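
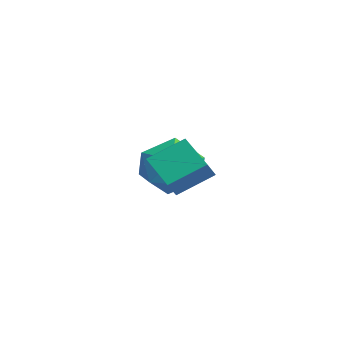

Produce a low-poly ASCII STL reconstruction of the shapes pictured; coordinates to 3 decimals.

solid 
facet normal -0.425 0.503 -0.752
outer loop
vertex 1.907 1.611 -0.921
vertex 2.101 2.812 -0.228
vertex 3.124 1.756 -1.512
endloop
endfacet
facet normal -0.138 -0.858 -0.495
outer loop
vertex 3.519 1.288 -0.812
vertex 1.907 1.611 -0.921
vertex 3.124 1.756 -1.512
endloop
endfacet
facet normal -0.426 0.503 -0.752
outer loop
vertex 3.124 1.756 -1.512
vertex 2.101 2.812 -0.228
vertex 3.317 2.957 -0.819
endloop
endfacet
facet normal 0.895 0.106 -0.434
outer loop
vertex 3.317 2.957 -0.819
vertex 3.519 1.288 -0.812
vertex 3.124 1.756 -1.512
endloop
endfacet
facet normal -0.895 -0.106 0.434
outer loop
vertex 1.907 1.611 -0.921
vertex 2.496 2.344 0.472
vertex 2.101 2.812 -0.228
endloop
endfacet
facet normal -0.138 -0.858 -0.495
outer loop
vertex 2.303 1.143 -0.221
vertex 1.907 1.611 -0.921
vertex 3.519 1.288 -0.812
endloop
endfacet
facet normal -0.894 -0.107 0.434
outer loop
vertex 2.303 1.143 -0.221
vertex 2.496 2.344 0.472
vertex 1.907 1.611 -0.921
endloop
endfacet
facet normal 0.138 0.858 0.495
outer loop
vertex 2.101 2.812 -0.228
vertex 2.496 2.344 0.472
vertex 3.317 2.957 -0.819
endloop
endfacet
facet normal 0.894 0.106 -0.435
outer loop
vertex 3.713 2.489 -0.119
vertex 3.519 1.288 -0.812
vertex 3.317 2.957 -0.819
endloop
endfacet
facet normal 0.138 0.858 0.495
outer loop
vertex 3.317 2.957 -0.819
vertex 2.496 2.344 0.472
vertex 3.713 2.489 -0.119
endloop
endfacet
facet normal 0.426 -0.503 0.752
outer loop
vertex 3.713 2.489 -0.119
vertex 2.303 1.143 -0.221
vertex 3.519 1.288 -0.812
endloop
endfacet
facet normal 0.425 -0.503 0.753
outer loop
vertex 2.496 2.344 0.472
vertex 2.303 1.143 -0.221
vertex 3.713 2.489 -0.119
endloop
endfacet
facet normal 0.132 0.991 0.033
outer loop
vertex -0.102 4.146 -2.784
vertex -0.894 4.219 -1.832
vertex 0.317 4.051 -1.62
endloop
endfacet
facet normal 0.720 0.663 -0.205
outer loop
vertex -0.102 4.146 -2.784
vertex 0.317 4.051 -1.62
vertex 0.759 3.299 -2.502
endloop
endfacet
facet normal 0.544 0.291 -0.787
outer loop
vertex -0.102 4.146 -2.784
vertex 0.759 3.299 -2.502
vertex -0.178 3.003 -3.259
endloop
endfacet
facet normal -0.153 0.388 -0.909
outer loop
vertex -0.102 4.146 -2.784
vertex -0.178 3.003 -3.259
vertex -1.2 3.571 -2.844
endloop
endfacet
facet normal -0.407 0.820 -0.402
outer loop
vertex -0.102 4.146 -2.784
vertex -1.2 3.571 -2.844
vertex -0.894 4.219 -1.832
endloop
endfacet
facet normal 0.934 0.202 0.296
outer loop
vertex 0.759 3.299 -2.502
vertex 0.317 4.051 -1.62
vertex 0.5 2.849 -1.376
endloop
endfacet
facet normal -0.018 0.732 0.681
outer loop
vertex 0.317 4.051 -1.62
vertex -0.894 4.219 -1.832
vertex -0.522 3.417 -0.961
endloop
endfacet
facet normal -0.890 0.456 -0.023
outer loop
vertex -0.894 4.219 -1.832
vertex -1.2 3.571 -2.844
vertex -1.459 3.121 -1.718
endloop
endfacet
facet normal -0.478 -0.244 -0.844
outer loop
vertex -1.2 3.571 -2.844
vertex -0.178 3.003 -3.259
vertex -1.017 2.369 -2.6
endloop
endfacet
facet normal 0.649 -0.401 -0.646
outer loop
vertex -0.178 3.003 -3.259
vertex 0.759 3.299 -2.502
vertex 0.194 2.201 -2.388
endloop
endfacet
facet normal 0.153 -0.388 0.909
outer loop
vertex -0.598 2.274 -1.436
vertex 0.5 2.849 -1.376
vertex -0.522 3.417 -0.961
endloop
endfacet
facet normal -0.544 -0.291 0.787
outer loop
vertex -0.598 2.274 -1.436
vertex -0.522 3.417 -0.961
vertex -1.459 3.121 -1.718
endloop
endfacet
facet normal -0.720 -0.663 0.205
outer loop
vertex -0.598 2.274 -1.436
vertex -1.459 3.121 -1.718
vertex -1.017 2.369 -2.6
endloop
endfacet
facet normal -0.132 -0.991 -0.033
outer loop
vertex -0.598 2.274 -1.436
vertex -1.017 2.369 -2.6
vertex 0.194 2.201 -2.388
endloop
endfacet
facet normal 0.407 -0.820 0.402
outer loop
vertex -0.598 2.274 -1.436
vertex 0.194 2.201 -2.388
vertex 0.5 2.849 -1.376
endloop
endfacet
facet normal 0.478 0.244 0.844
outer loop
vertex -0.522 3.417 -0.961
vertex 0.5 2.849 -1.376
vertex 0.317 4.051 -1.62
endloop
endfacet
facet normal -0.649 0.401 0.646
outer loop
vertex -1.459 3.121 -1.718
vertex -0.522 3.417 -0.961
vertex -0.894 4.219 -1.832
endloop
endfacet
facet normal -0.934 -0.202 -0.296
outer loop
vertex -1.017 2.369 -2.6
vertex -1.459 3.121 -1.718
vertex -1.2 3.571 -2.844
endloop
endfacet
facet normal 0.018 -0.732 -0.681
outer loop
vertex 0.194 2.201 -2.388
vertex -1.017 2.369 -2.6
vertex -0.178 3.003 -3.259
endloop
endfacet
facet normal 0.890 -0.456 0.023
outer loop
vertex 0.5 2.849 -1.376
vertex 0.194 2.201 -2.388
vertex 0.759 3.299 -2.502
endloop
endfacet

endsolid


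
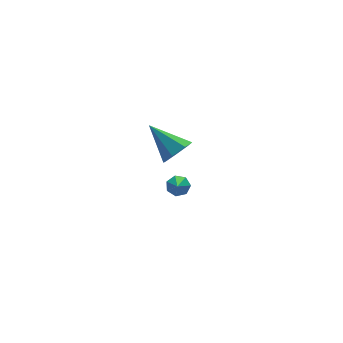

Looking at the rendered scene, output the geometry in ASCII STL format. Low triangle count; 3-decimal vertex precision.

solid 
facet normal 0.389 0.679 -0.622
outer loop
vertex 2.654 0.577 -3.258
vertex 2.181 0.478 -3.662
vertex 2.213 0.893 -3.189
endloop
endfacet
facet normal 0.251 0.142 0.958
outer loop
vertex 2.654 0.577 -3.258
vertex 2.213 0.893 -3.189
vertex 1.679 -0.398 -2.858
endloop
endfacet
facet normal 0.389 0.679 -0.622
outer loop
vertex 2.213 0.893 -3.189
vertex 2.181 0.478 -3.662
vertex 1.748 0.896 -3.476
endloop
endfacet
facet normal -0.480 0.399 0.782
outer loop
vertex 2.213 0.893 -3.189
vertex 1.748 0.896 -3.476
vertex 1.679 -0.398 -2.858
endloop
endfacet
facet normal 0.388 0.679 -0.623
outer loop
vertex 1.748 0.896 -3.476
vertex 2.181 0.478 -3.662
vertex 1.609 0.584 -3.903
endloop
endfacet
facet normal -0.967 0.150 0.205
outer loop
vertex 1.748 0.896 -3.476
vertex 1.609 0.584 -3.903
vertex 1.679 -0.398 -2.858
endloop
endfacet
facet normal 0.388 0.679 -0.623
outer loop
vertex 1.609 0.584 -3.903
vertex 2.181 0.478 -3.662
vertex 1.901 0.192 -4.148
endloop
endfacet
facet normal -0.844 -0.418 -0.336
outer loop
vertex 1.609 0.584 -3.903
vertex 1.901 0.192 -4.148
vertex 1.679 -0.398 -2.858
endloop
endfacet
facet normal 0.389 0.678 -0.623
outer loop
vertex 1.901 0.192 -4.148
vertex 2.181 0.478 -3.662
vertex 2.403 0.015 -4.027
endloop
endfacet
facet normal -0.204 -0.877 -0.436
outer loop
vertex 1.901 0.192 -4.148
vertex 2.403 0.015 -4.027
vertex 1.679 -0.398 -2.858
endloop
endfacet
facet normal 0.389 0.678 -0.623
outer loop
vertex 2.403 0.015 -4.027
vertex 2.181 0.478 -3.662
vertex 2.739 0.186 -3.631
endloop
endfacet
facet normal 0.472 -0.882 -0.019
outer loop
vertex 2.403 0.015 -4.027
vertex 2.739 0.186 -3.631
vertex 1.679 -0.398 -2.858
endloop
endfacet
facet normal 0.390 0.679 -0.623
outer loop
vertex 2.739 0.186 -3.631
vertex 2.181 0.478 -3.662
vertex 2.654 0.577 -3.258
endloop
endfacet
facet normal 0.674 -0.428 0.602
outer loop
vertex 2.739 0.186 -3.631
vertex 2.654 0.577 -3.258
vertex 1.679 -0.398 -2.858
endloop
endfacet
facet normal 0.353 -0.739 -0.573
outer loop
vertex 0.82 -3.192 2.608
vertex 0.047 -3.626 2.691
vertex 0.287 -3.032 2.073
endloop
endfacet
facet normal 0.456 0.869 -0.194
outer loop
vertex 0.82 -3.192 2.608
vertex 0.287 -3.032 2.073
vertex -0.667 -2.134 3.849
endloop
endfacet
facet normal 0.353 -0.739 -0.573
outer loop
vertex 0.287 -3.032 2.073
vertex 0.047 -3.626 2.691
vertex -0.427 -3.319 2.003
endloop
endfacet
facet normal -0.266 0.795 -0.545
outer loop
vertex 0.287 -3.032 2.073
vertex -0.427 -3.319 2.003
vertex -0.667 -2.134 3.849
endloop
endfacet
facet normal 0.354 -0.738 -0.574
outer loop
vertex -0.427 -3.319 2.003
vertex 0.047 -3.626 2.691
vertex -0.783 -3.838 2.451
endloop
endfacet
facet normal -0.887 0.327 -0.326
outer loop
vertex -0.427 -3.319 2.003
vertex -0.783 -3.838 2.451
vertex -0.667 -2.134 3.849
endloop
endfacet
facet normal 0.354 -0.739 -0.573
outer loop
vertex -0.783 -3.838 2.451
vertex 0.047 -3.626 2.691
vertex -0.514 -4.197 3.08
endloop
endfacet
facet normal -0.937 -0.181 0.298
outer loop
vertex -0.783 -3.838 2.451
vertex -0.514 -4.197 3.08
vertex -0.667 -2.134 3.849
endloop
endfacet
facet normal 0.354 -0.739 -0.574
outer loop
vertex -0.514 -4.197 3.08
vertex 0.047 -3.626 2.691
vertex 0.178 -4.126 3.415
endloop
endfacet
facet normal -0.379 -0.348 0.857
outer loop
vertex -0.514 -4.197 3.08
vertex 0.178 -4.126 3.415
vertex -0.667 -2.134 3.849
endloop
endfacet
facet normal 0.354 -0.738 -0.574
outer loop
vertex 0.178 -4.126 3.415
vertex 0.047 -3.626 2.691
vertex 0.771 -3.679 3.206
endloop
endfacet
facet normal 0.364 -0.048 0.930
outer loop
vertex 0.178 -4.126 3.415
vertex 0.771 -3.679 3.206
vertex -0.667 -2.134 3.849
endloop
endfacet
facet normal 0.354 -0.739 -0.573
outer loop
vertex 0.771 -3.679 3.206
vertex 0.047 -3.626 2.691
vertex 0.82 -3.192 2.608
endloop
endfacet
facet normal 0.737 0.493 0.462
outer loop
vertex 0.771 -3.679 3.206
vertex 0.82 -3.192 2.608
vertex -0.667 -2.134 3.849
endloop
endfacet

endsolid


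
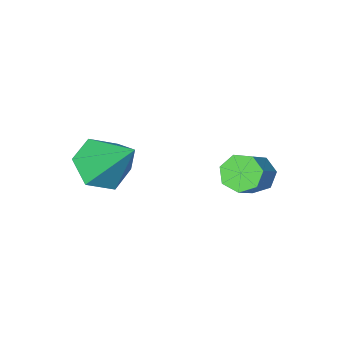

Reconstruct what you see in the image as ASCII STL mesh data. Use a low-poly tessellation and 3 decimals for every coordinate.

solid 
facet normal 0.150 -0.689 -0.709
outer loop
vertex 1.282 -0.249 0.599
vertex 0.455 -0.689 0.852
vertex 0.447 0.006 0.175
endloop
endfacet
facet normal 0.388 0.893 -0.227
outer loop
vertex 1.282 -0.249 0.599
vertex 0.447 0.006 0.175
vertex 0.165 0.649 2.228
endloop
endfacet
facet normal 0.150 -0.689 -0.709
outer loop
vertex 0.447 0.006 0.175
vertex 0.455 -0.689 0.852
vertex -0.379 -0.434 0.428
endloop
endfacet
facet normal -0.520 0.792 -0.320
outer loop
vertex 0.447 0.006 0.175
vertex -0.379 -0.434 0.428
vertex 0.165 0.649 2.228
endloop
endfacet
facet normal 0.149 -0.690 -0.709
outer loop
vertex -0.379 -0.434 0.428
vertex 0.455 -0.689 0.852
vertex -0.372 -1.128 1.105
endloop
endfacet
facet normal -0.967 0.173 0.188
outer loop
vertex -0.379 -0.434 0.428
vertex -0.372 -1.128 1.105
vertex 0.165 0.649 2.228
endloop
endfacet
facet normal 0.149 -0.690 -0.709
outer loop
vertex -0.372 -1.128 1.105
vertex 0.455 -0.689 0.852
vertex 0.463 -1.383 1.529
endloop
endfacet
facet normal -0.507 -0.346 0.790
outer loop
vertex -0.372 -1.128 1.105
vertex 0.463 -1.383 1.529
vertex 0.165 0.649 2.228
endloop
endfacet
facet normal 0.150 -0.689 -0.709
outer loop
vertex 0.463 -1.383 1.529
vertex 0.455 -0.689 0.852
vertex 1.29 -0.943 1.276
endloop
endfacet
facet normal 0.400 -0.245 0.883
outer loop
vertex 0.463 -1.383 1.529
vertex 1.29 -0.943 1.276
vertex 0.165 0.649 2.228
endloop
endfacet
facet normal 0.150 -0.689 -0.709
outer loop
vertex 1.29 -0.943 1.276
vertex 0.455 -0.689 0.852
vertex 1.282 -0.249 0.599
endloop
endfacet
facet normal 0.848 0.375 0.375
outer loop
vertex 1.29 -0.943 1.276
vertex 1.282 -0.249 0.599
vertex 0.165 0.649 2.228
endloop
endfacet
facet normal -0.687 -0.399 -0.608
outer loop
vertex -2.536 2.584 0.4
vertex -2.822 2.289 0.917
vertex -2.945 2.886 0.664
endloop
endfacet
facet normal 0.137 0.751 -0.646
outer loop
vertex -2.536 2.584 0.4
vertex -2.945 2.886 0.664
vertex -1.671 3.086 1.167
endloop
endfacet
facet normal 0.137 0.751 -0.646
outer loop
vertex -1.671 3.086 1.167
vertex -2.945 2.886 0.664
vertex -2.08 3.388 1.431
endloop
endfacet
facet normal 0.686 0.397 0.609
outer loop
vertex -1.671 3.086 1.167
vertex -2.08 3.388 1.431
vertex -1.958 2.791 1.683
endloop
endfacet
facet normal -0.685 -0.399 -0.610
outer loop
vertex -2.945 2.886 0.664
vertex -2.822 2.289 0.917
vertex -3.262 2.738 1.117
endloop
endfacet
facet normal -0.473 0.880 -0.043
outer loop
vertex -2.945 2.886 0.664
vertex -3.262 2.738 1.117
vertex -2.08 3.388 1.431
endloop
endfacet
facet normal -0.472 0.880 -0.045
outer loop
vertex -2.08 3.388 1.431
vertex -3.262 2.738 1.117
vertex -2.397 3.241 1.884
endloop
endfacet
facet normal 0.686 0.397 0.609
outer loop
vertex -2.08 3.388 1.431
vertex -2.397 3.241 1.884
vertex -1.958 2.791 1.683
endloop
endfacet
facet normal -0.685 -0.400 -0.609
outer loop
vertex -3.262 2.738 1.117
vertex -2.822 2.289 0.917
vertex -3.248 2.252 1.42
endloop
endfacet
facet normal -0.727 0.348 0.592
outer loop
vertex -3.262 2.738 1.117
vertex -3.248 2.252 1.42
vertex -2.397 3.241 1.884
endloop
endfacet
facet normal -0.727 0.348 0.592
outer loop
vertex -2.397 3.241 1.884
vertex -3.248 2.252 1.42
vertex -2.383 2.755 2.187
endloop
endfacet
facet normal 0.687 0.399 0.608
outer loop
vertex -2.397 3.241 1.884
vertex -2.383 2.755 2.187
vertex -1.958 2.791 1.683
endloop
endfacet
facet normal -0.685 -0.399 -0.610
outer loop
vertex -3.248 2.252 1.42
vertex -2.822 2.289 0.917
vertex -2.913 1.794 1.343
endloop
endfacet
facet normal -0.433 -0.448 0.782
outer loop
vertex -3.248 2.252 1.42
vertex -2.913 1.794 1.343
vertex -2.383 2.755 2.187
endloop
endfacet
facet normal -0.434 -0.447 0.782
outer loop
vertex -2.383 2.755 2.187
vertex -2.913 1.794 1.343
vertex -2.049 2.296 2.11
endloop
endfacet
facet normal 0.687 0.398 0.608
outer loop
vertex -2.383 2.755 2.187
vertex -2.049 2.296 2.11
vertex -1.958 2.791 1.683
endloop
endfacet
facet normal -0.686 -0.398 -0.609
outer loop
vertex -2.913 1.794 1.343
vertex -2.822 2.289 0.917
vertex -2.51 1.708 0.945
endloop
endfacet
facet normal 0.185 -0.905 0.383
outer loop
vertex -2.913 1.794 1.343
vertex -2.51 1.708 0.945
vertex -2.049 2.296 2.11
endloop
endfacet
facet normal 0.185 -0.905 0.383
outer loop
vertex -2.049 2.296 2.11
vertex -2.51 1.708 0.945
vertex -1.646 2.21 1.712
endloop
endfacet
facet normal 0.686 0.399 0.609
outer loop
vertex -2.049 2.296 2.11
vertex -1.646 2.21 1.712
vertex -1.958 2.791 1.683
endloop
endfacet
facet normal -0.686 -0.398 -0.609
outer loop
vertex -2.51 1.708 0.945
vertex -2.822 2.289 0.917
vertex -2.342 2.06 0.526
endloop
endfacet
facet normal 0.666 -0.681 -0.305
outer loop
vertex -2.51 1.708 0.945
vertex -2.342 2.06 0.526
vertex -1.646 2.21 1.712
endloop
endfacet
facet normal 0.666 -0.681 -0.305
outer loop
vertex -1.646 2.21 1.712
vertex -2.342 2.06 0.526
vertex -1.478 2.562 1.293
endloop
endfacet
facet normal 0.685 0.398 0.610
outer loop
vertex -1.646 2.21 1.712
vertex -1.478 2.562 1.293
vertex -1.958 2.791 1.683
endloop
endfacet
facet normal -0.686 -0.400 -0.608
outer loop
vertex -2.342 2.06 0.526
vertex -2.822 2.289 0.917
vertex -2.536 2.584 0.4
endloop
endfacet
facet normal 0.645 0.055 -0.762
outer loop
vertex -2.342 2.06 0.526
vertex -2.536 2.584 0.4
vertex -1.478 2.562 1.293
endloop
endfacet
facet normal 0.645 0.054 -0.763
outer loop
vertex -1.478 2.562 1.293
vertex -2.536 2.584 0.4
vertex -1.671 3.086 1.167
endloop
endfacet
facet normal 0.685 0.399 0.609
outer loop
vertex -1.478 2.562 1.293
vertex -1.671 3.086 1.167
vertex -1.958 2.791 1.683
endloop
endfacet

endsolid


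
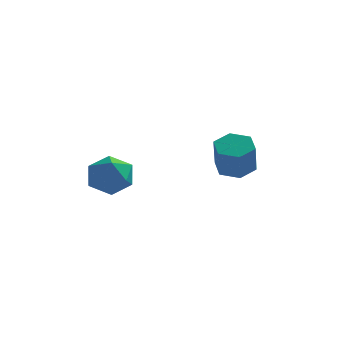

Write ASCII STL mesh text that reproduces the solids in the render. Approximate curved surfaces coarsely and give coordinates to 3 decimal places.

solid 
facet normal 0.357 0.740 0.570
outer loop
vertex 0.504 -2.26 -1.347
vertex 0.175 -2.669 -0.61
vertex 1.013 -2.855 -0.894
endloop
endfacet
facet normal 0.763 0.646 -0.009
outer loop
vertex 0.504 -2.26 -1.347
vertex 1.013 -2.855 -0.894
vertex 1.007 -2.861 -1.799
endloop
endfacet
facet normal 0.349 0.732 -0.585
outer loop
vertex 0.504 -2.26 -1.347
vertex 1.007 -2.861 -1.799
vertex 0.165 -2.678 -2.073
endloop
endfacet
facet normal -0.312 0.879 -0.361
outer loop
vertex 0.504 -2.26 -1.347
vertex 0.165 -2.678 -2.073
vertex -0.349 -2.559 -1.339
endloop
endfacet
facet normal -0.306 0.884 0.354
outer loop
vertex 0.504 -2.26 -1.347
vertex -0.349 -2.559 -1.339
vertex 0.175 -2.669 -0.61
endloop
endfacet
facet normal 1.000 -0.027 -0.006
outer loop
vertex 1.007 -2.861 -1.799
vertex 1.013 -2.855 -0.894
vertex 0.989 -3.641 -1.341
endloop
endfacet
facet normal 0.343 0.124 0.931
outer loop
vertex 1.013 -2.855 -0.894
vertex 0.175 -2.669 -0.61
vertex 0.475 -3.522 -0.607
endloop
endfacet
facet normal -0.732 0.357 0.580
outer loop
vertex 0.175 -2.669 -0.61
vertex -0.349 -2.559 -1.339
vertex -0.367 -3.339 -0.881
endloop
endfacet
facet normal -0.740 0.349 -0.575
outer loop
vertex -0.349 -2.559 -1.339
vertex 0.165 -2.678 -2.073
vertex -0.373 -3.345 -1.786
endloop
endfacet
facet normal 0.330 0.113 -0.937
outer loop
vertex 0.165 -2.678 -2.073
vertex 1.007 -2.861 -1.799
vertex 0.465 -3.531 -2.07
endloop
endfacet
facet normal 0.312 -0.879 0.361
outer loop
vertex 0.136 -3.94 -1.333
vertex 0.989 -3.641 -1.341
vertex 0.475 -3.522 -0.607
endloop
endfacet
facet normal -0.349 -0.732 0.585
outer loop
vertex 0.136 -3.94 -1.333
vertex 0.475 -3.522 -0.607
vertex -0.367 -3.339 -0.881
endloop
endfacet
facet normal -0.763 -0.646 0.009
outer loop
vertex 0.136 -3.94 -1.333
vertex -0.367 -3.339 -0.881
vertex -0.373 -3.345 -1.786
endloop
endfacet
facet normal -0.357 -0.740 -0.570
outer loop
vertex 0.136 -3.94 -1.333
vertex -0.373 -3.345 -1.786
vertex 0.465 -3.531 -2.07
endloop
endfacet
facet normal 0.306 -0.884 -0.354
outer loop
vertex 0.136 -3.94 -1.333
vertex 0.465 -3.531 -2.07
vertex 0.989 -3.641 -1.341
endloop
endfacet
facet normal 0.740 -0.349 0.575
outer loop
vertex 0.475 -3.522 -0.607
vertex 0.989 -3.641 -1.341
vertex 1.013 -2.855 -0.894
endloop
endfacet
facet normal -0.330 -0.113 0.937
outer loop
vertex -0.367 -3.339 -0.881
vertex 0.475 -3.522 -0.607
vertex 0.175 -2.669 -0.61
endloop
endfacet
facet normal -1.000 0.027 0.006
outer loop
vertex -0.373 -3.345 -1.786
vertex -0.367 -3.339 -0.881
vertex -0.349 -2.559 -1.339
endloop
endfacet
facet normal -0.343 -0.124 -0.931
outer loop
vertex 0.465 -3.531 -2.07
vertex -0.373 -3.345 -1.786
vertex 0.165 -2.678 -2.073
endloop
endfacet
facet normal 0.732 -0.357 -0.580
outer loop
vertex 0.989 -3.641 -1.341
vertex 0.465 -3.531 -2.07
vertex 1.007 -2.861 -1.799
endloop
endfacet
facet normal -0.049 0.458 -0.888
outer loop
vertex 4.558 1.094 -2.226
vertex 3.797 1.176 -2.142
vertex 4.274 1.723 -1.886
endloop
endfacet
facet normal 0.928 0.349 0.130
outer loop
vertex 4.558 1.094 -2.226
vertex 4.274 1.723 -1.886
vertex 4.624 0.461 -1.001
endloop
endfacet
facet normal 0.928 0.348 0.130
outer loop
vertex 4.624 0.461 -1.001
vertex 4.274 1.723 -1.886
vertex 4.34 1.091 -0.661
endloop
endfacet
facet normal 0.047 -0.458 0.888
outer loop
vertex 4.624 0.461 -1.001
vertex 4.34 1.091 -0.661
vertex 3.863 0.544 -0.918
endloop
endfacet
facet normal -0.048 0.458 -0.888
outer loop
vertex 4.274 1.723 -1.886
vertex 3.797 1.176 -2.142
vertex 3.513 1.806 -1.802
endloop
endfacet
facet normal 0.146 0.882 0.447
outer loop
vertex 4.274 1.723 -1.886
vertex 3.513 1.806 -1.802
vertex 4.34 1.091 -0.661
endloop
endfacet
facet normal 0.146 0.882 0.447
outer loop
vertex 4.34 1.091 -0.661
vertex 3.513 1.806 -1.802
vertex 3.579 1.174 -0.577
endloop
endfacet
facet normal 0.048 -0.459 0.887
outer loop
vertex 4.34 1.091 -0.661
vertex 3.579 1.174 -0.577
vertex 3.863 0.544 -0.918
endloop
endfacet
facet normal -0.047 0.458 -0.888
outer loop
vertex 3.513 1.806 -1.802
vertex 3.797 1.176 -2.142
vertex 3.036 1.259 -2.059
endloop
endfacet
facet normal -0.784 0.534 0.318
outer loop
vertex 3.513 1.806 -1.802
vertex 3.036 1.259 -2.059
vertex 3.579 1.174 -0.577
endloop
endfacet
facet normal -0.784 0.533 0.318
outer loop
vertex 3.579 1.174 -0.577
vertex 3.036 1.259 -2.059
vertex 3.102 0.626 -0.834
endloop
endfacet
facet normal 0.049 -0.458 0.887
outer loop
vertex 3.579 1.174 -0.577
vertex 3.102 0.626 -0.834
vertex 3.863 0.544 -0.918
endloop
endfacet
facet normal -0.047 0.458 -0.888
outer loop
vertex 3.036 1.259 -2.059
vertex 3.797 1.176 -2.142
vertex 3.32 0.629 -2.399
endloop
endfacet
facet normal -0.928 -0.348 -0.130
outer loop
vertex 3.036 1.259 -2.059
vertex 3.32 0.629 -2.399
vertex 3.102 0.626 -0.834
endloop
endfacet
facet normal -0.928 -0.349 -0.130
outer loop
vertex 3.102 0.626 -0.834
vertex 3.32 0.629 -2.399
vertex 3.386 -0.003 -1.174
endloop
endfacet
facet normal 0.049 -0.458 0.888
outer loop
vertex 3.102 0.626 -0.834
vertex 3.386 -0.003 -1.174
vertex 3.863 0.544 -0.918
endloop
endfacet
facet normal -0.048 0.459 -0.887
outer loop
vertex 3.32 0.629 -2.399
vertex 3.797 1.176 -2.142
vertex 4.081 0.546 -2.483
endloop
endfacet
facet normal -0.146 -0.882 -0.447
outer loop
vertex 3.32 0.629 -2.399
vertex 4.081 0.546 -2.483
vertex 3.386 -0.003 -1.174
endloop
endfacet
facet normal -0.146 -0.882 -0.447
outer loop
vertex 3.386 -0.003 -1.174
vertex 4.081 0.546 -2.483
vertex 4.147 -0.086 -1.258
endloop
endfacet
facet normal 0.048 -0.458 0.888
outer loop
vertex 3.386 -0.003 -1.174
vertex 4.147 -0.086 -1.258
vertex 3.863 0.544 -0.918
endloop
endfacet
facet normal -0.049 0.458 -0.887
outer loop
vertex 4.081 0.546 -2.483
vertex 3.797 1.176 -2.142
vertex 4.558 1.094 -2.226
endloop
endfacet
facet normal 0.784 -0.533 -0.317
outer loop
vertex 4.081 0.546 -2.483
vertex 4.558 1.094 -2.226
vertex 4.147 -0.086 -1.258
endloop
endfacet
facet normal 0.784 -0.534 -0.318
outer loop
vertex 4.147 -0.086 -1.258
vertex 4.558 1.094 -2.226
vertex 4.624 0.461 -1.001
endloop
endfacet
facet normal 0.047 -0.458 0.888
outer loop
vertex 4.147 -0.086 -1.258
vertex 4.624 0.461 -1.001
vertex 3.863 0.544 -0.918
endloop
endfacet

endsolid


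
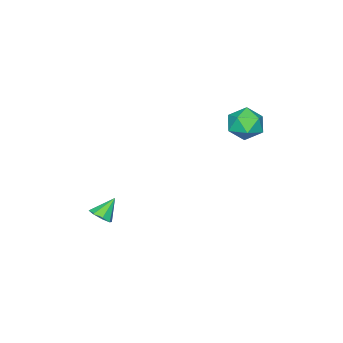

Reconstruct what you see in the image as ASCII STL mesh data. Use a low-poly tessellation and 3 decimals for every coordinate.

solid 
facet normal -0.474 0.855 0.210
outer loop
vertex -3.994 3.882 3.324
vertex -4.791 3.286 3.953
vertex -3.818 3.697 4.474
endloop
endfacet
facet normal 0.227 0.966 0.121
outer loop
vertex -3.994 3.882 3.324
vertex -3.818 3.697 4.474
vertex -2.924 3.582 3.716
endloop
endfacet
facet normal 0.404 0.743 -0.533
outer loop
vertex -3.994 3.882 3.324
vertex -2.924 3.582 3.716
vertex -3.345 3.101 2.727
endloop
endfacet
facet normal -0.186 0.495 -0.849
outer loop
vertex -3.994 3.882 3.324
vertex -3.345 3.101 2.727
vertex -4.499 2.918 2.873
endloop
endfacet
facet normal -0.729 0.564 -0.389
outer loop
vertex -3.994 3.882 3.324
vertex -4.499 2.918 2.873
vertex -4.791 3.286 3.953
endloop
endfacet
facet normal 0.576 0.562 0.594
outer loop
vertex -2.924 3.582 3.716
vertex -3.818 3.697 4.474
vertex -3.061 2.802 4.587
endloop
endfacet
facet normal -0.556 0.382 0.738
outer loop
vertex -3.818 3.697 4.474
vertex -4.791 3.286 3.953
vertex -4.215 2.619 4.733
endloop
endfacet
facet normal -0.969 -0.089 -0.232
outer loop
vertex -4.791 3.286 3.953
vertex -4.499 2.918 2.873
vertex -4.636 2.138 3.744
endloop
endfacet
facet normal -0.092 -0.201 -0.975
outer loop
vertex -4.499 2.918 2.873
vertex -3.345 3.101 2.727
vertex -3.742 2.023 2.986
endloop
endfacet
facet normal 0.862 0.201 -0.465
outer loop
vertex -3.345 3.101 2.727
vertex -2.924 3.582 3.716
vertex -2.769 2.434 3.507
endloop
endfacet
facet normal 0.186 -0.495 0.849
outer loop
vertex -3.566 1.838 4.136
vertex -3.061 2.802 4.587
vertex -4.215 2.619 4.733
endloop
endfacet
facet normal -0.404 -0.743 0.533
outer loop
vertex -3.566 1.838 4.136
vertex -4.215 2.619 4.733
vertex -4.636 2.138 3.744
endloop
endfacet
facet normal -0.227 -0.966 -0.121
outer loop
vertex -3.566 1.838 4.136
vertex -4.636 2.138 3.744
vertex -3.742 2.023 2.986
endloop
endfacet
facet normal 0.474 -0.855 -0.210
outer loop
vertex -3.566 1.838 4.136
vertex -3.742 2.023 2.986
vertex -2.769 2.434 3.507
endloop
endfacet
facet normal 0.729 -0.564 0.389
outer loop
vertex -3.566 1.838 4.136
vertex -2.769 2.434 3.507
vertex -3.061 2.802 4.587
endloop
endfacet
facet normal 0.092 0.201 0.975
outer loop
vertex -4.215 2.619 4.733
vertex -3.061 2.802 4.587
vertex -3.818 3.697 4.474
endloop
endfacet
facet normal -0.862 -0.201 0.465
outer loop
vertex -4.636 2.138 3.744
vertex -4.215 2.619 4.733
vertex -4.791 3.286 3.953
endloop
endfacet
facet normal -0.576 -0.562 -0.594
outer loop
vertex -3.742 2.023 2.986
vertex -4.636 2.138 3.744
vertex -4.499 2.918 2.873
endloop
endfacet
facet normal 0.556 -0.382 -0.738
outer loop
vertex -2.769 2.434 3.507
vertex -3.742 2.023 2.986
vertex -3.345 3.101 2.727
endloop
endfacet
facet normal 0.969 0.089 0.232
outer loop
vertex -3.061 2.802 4.587
vertex -2.769 2.434 3.507
vertex -2.924 3.582 3.716
endloop
endfacet
facet normal 0.649 -0.193 -0.736
outer loop
vertex 1.621 -3.614 -3.516
vertex 1.04 -3.585 -4.036
vertex 1.537 -3.065 -3.734
endloop
endfacet
facet normal 0.395 0.391 0.831
outer loop
vertex 1.621 -3.614 -3.516
vertex 1.537 -3.065 -3.734
vertex 0.06 -3.295 -2.924
endloop
endfacet
facet normal 0.648 -0.191 -0.737
outer loop
vertex 1.537 -3.065 -3.734
vertex 1.04 -3.585 -4.036
vertex 1.161 -2.82 -4.128
endloop
endfacet
facet normal 0.108 0.887 0.449
outer loop
vertex 1.537 -3.065 -3.734
vertex 1.161 -2.82 -4.128
vertex 0.06 -3.295 -2.924
endloop
endfacet
facet normal 0.650 -0.191 -0.736
outer loop
vertex 1.161 -2.82 -4.128
vertex 1.04 -3.585 -4.036
vertex 0.715 -3.023 -4.469
endloop
endfacet
facet normal -0.407 0.913 -0.012
outer loop
vertex 1.161 -2.82 -4.128
vertex 0.715 -3.023 -4.469
vertex 0.06 -3.295 -2.924
endloop
endfacet
facet normal 0.649 -0.192 -0.736
outer loop
vertex 0.715 -3.023 -4.469
vertex 1.04 -3.585 -4.036
vertex 0.459 -3.555 -4.556
endloop
endfacet
facet normal -0.847 0.453 -0.279
outer loop
vertex 0.715 -3.023 -4.469
vertex 0.459 -3.555 -4.556
vertex 0.06 -3.295 -2.924
endloop
endfacet
facet normal 0.649 -0.193 -0.736
outer loop
vertex 0.459 -3.555 -4.556
vertex 1.04 -3.585 -4.036
vertex 0.543 -4.105 -4.338
endloop
endfacet
facet normal -0.954 -0.224 -0.198
outer loop
vertex 0.459 -3.555 -4.556
vertex 0.543 -4.105 -4.338
vertex 0.06 -3.295 -2.924
endloop
endfacet
facet normal 0.648 -0.192 -0.737
outer loop
vertex 0.543 -4.105 -4.338
vertex 1.04 -3.585 -4.036
vertex 0.918 -4.35 -3.944
endloop
endfacet
facet normal -0.667 -0.722 0.186
outer loop
vertex 0.543 -4.105 -4.338
vertex 0.918 -4.35 -3.944
vertex 0.06 -3.295 -2.924
endloop
endfacet
facet normal 0.649 -0.192 -0.736
outer loop
vertex 0.918 -4.35 -3.944
vertex 1.04 -3.585 -4.036
vertex 1.365 -4.147 -3.603
endloop
endfacet
facet normal -0.153 -0.748 0.646
outer loop
vertex 0.918 -4.35 -3.944
vertex 1.365 -4.147 -3.603
vertex 0.06 -3.295 -2.924
endloop
endfacet
facet normal 0.649 -0.192 -0.736
outer loop
vertex 1.365 -4.147 -3.603
vertex 1.04 -3.585 -4.036
vertex 1.621 -3.614 -3.516
endloop
endfacet
facet normal 0.288 -0.287 0.914
outer loop
vertex 1.365 -4.147 -3.603
vertex 1.621 -3.614 -3.516
vertex 0.06 -3.295 -2.924
endloop
endfacet

endsolid


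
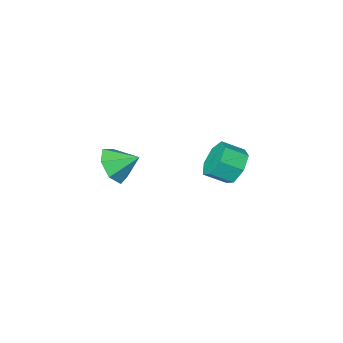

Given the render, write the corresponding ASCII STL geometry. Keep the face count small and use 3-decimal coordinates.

solid 
facet normal 0.627 -0.583 -0.517
outer loop
vertex 2.412 2.725 -0.6
vertex 1.772 1.986 -0.543
vertex 1.846 2.678 -1.233
endloop
endfacet
facet normal -0.031 0.998 -0.047
outer loop
vertex 2.412 2.725 -0.6
vertex 1.846 2.678 -1.233
vertex 0.988 2.714 0.103
endloop
endfacet
facet normal 0.626 -0.583 -0.517
outer loop
vertex 1.846 2.678 -1.233
vertex 1.772 1.986 -0.543
vertex 1.224 2.11 -1.346
endloop
endfacet
facet normal -0.580 0.714 -0.392
outer loop
vertex 1.846 2.678 -1.233
vertex 1.224 2.11 -1.346
vertex 0.988 2.714 0.103
endloop
endfacet
facet normal 0.627 -0.583 -0.518
outer loop
vertex 1.224 2.11 -1.346
vertex 1.772 1.986 -0.543
vertex 1.014 1.448 -0.855
endloop
endfacet
facet normal -0.965 0.145 -0.218
outer loop
vertex 1.224 2.11 -1.346
vertex 1.014 1.448 -0.855
vertex 0.988 2.714 0.103
endloop
endfacet
facet normal 0.627 -0.583 -0.518
outer loop
vertex 1.014 1.448 -0.855
vertex 1.772 1.986 -0.543
vertex 1.375 1.191 -0.129
endloop
endfacet
facet normal -0.895 -0.280 0.346
outer loop
vertex 1.014 1.448 -0.855
vertex 1.375 1.191 -0.129
vertex 0.988 2.714 0.103
endloop
endfacet
facet normal 0.627 -0.582 -0.517
outer loop
vertex 1.375 1.191 -0.129
vertex 1.772 1.986 -0.543
vertex 2.034 1.533 0.285
endloop
endfacet
facet normal -0.424 -0.241 0.873
outer loop
vertex 1.375 1.191 -0.129
vertex 2.034 1.533 0.285
vertex 0.988 2.714 0.103
endloop
endfacet
facet normal 0.627 -0.583 -0.517
outer loop
vertex 2.034 1.533 0.285
vertex 1.772 1.986 -0.543
vertex 2.496 2.216 0.075
endloop
endfacet
facet normal 0.095 0.233 0.968
outer loop
vertex 2.034 1.533 0.285
vertex 2.496 2.216 0.075
vertex 0.988 2.714 0.103
endloop
endfacet
facet normal 0.627 -0.583 -0.517
outer loop
vertex 2.496 2.216 0.075
vertex 1.772 1.986 -0.543
vertex 2.412 2.725 -0.6
endloop
endfacet
facet normal 0.270 0.785 0.558
outer loop
vertex 2.496 2.216 0.075
vertex 2.412 2.725 -0.6
vertex 0.988 2.714 0.103
endloop
endfacet
facet normal -0.768 0.416 -0.487
outer loop
vertex -3.256 3.241 -2.631
vertex -3.857 2.557 -2.268
vertex -3.625 3.43 -1.888
endloop
endfacet
facet normal 0.472 0.882 0.010
outer loop
vertex -3.256 3.241 -2.631
vertex -3.625 3.43 -1.888
vertex -2.381 2.766 -2.075
endloop
endfacet
facet normal 0.472 0.882 0.009
outer loop
vertex -2.381 2.766 -2.075
vertex -3.625 3.43 -1.888
vertex -2.75 2.956 -1.332
endloop
endfacet
facet normal 0.767 -0.417 0.488
outer loop
vertex -2.381 2.766 -2.075
vertex -2.75 2.956 -1.332
vertex -2.983 2.083 -1.712
endloop
endfacet
facet normal -0.767 0.416 -0.488
outer loop
vertex -3.625 3.43 -1.888
vertex -3.857 2.557 -2.268
vertex -4.169 2.963 -1.432
endloop
endfacet
facet normal -0.045 0.724 0.688
outer loop
vertex -3.625 3.43 -1.888
vertex -4.169 2.963 -1.432
vertex -2.75 2.956 -1.332
endloop
endfacet
facet normal -0.045 0.723 0.689
outer loop
vertex -2.75 2.956 -1.332
vertex -4.169 2.963 -1.432
vertex -3.294 2.488 -0.876
endloop
endfacet
facet normal 0.767 -0.417 0.487
outer loop
vertex -2.75 2.956 -1.332
vertex -3.294 2.488 -0.876
vertex -2.983 2.083 -1.712
endloop
endfacet
facet normal -0.767 0.416 -0.488
outer loop
vertex -4.169 2.963 -1.432
vertex -3.857 2.557 -2.268
vertex -4.478 2.19 -1.605
endloop
endfacet
facet normal -0.528 0.021 0.849
outer loop
vertex -4.169 2.963 -1.432
vertex -4.478 2.19 -1.605
vertex -3.294 2.488 -0.876
endloop
endfacet
facet normal -0.528 0.022 0.849
outer loop
vertex -3.294 2.488 -0.876
vertex -4.478 2.19 -1.605
vertex -3.604 1.715 -1.049
endloop
endfacet
facet normal 0.767 -0.417 0.487
outer loop
vertex -3.294 2.488 -0.876
vertex -3.604 1.715 -1.049
vertex -2.983 2.083 -1.712
endloop
endfacet
facet normal -0.767 0.417 -0.488
outer loop
vertex -4.478 2.19 -1.605
vertex -3.857 2.557 -2.268
vertex -4.32 1.694 -2.278
endloop
endfacet
facet normal -0.614 -0.697 0.370
outer loop
vertex -4.478 2.19 -1.605
vertex -4.32 1.694 -2.278
vertex -3.604 1.715 -1.049
endloop
endfacet
facet normal -0.614 -0.697 0.370
outer loop
vertex -3.604 1.715 -1.049
vertex -4.32 1.694 -2.278
vertex -3.446 1.219 -1.721
endloop
endfacet
facet normal 0.767 -0.416 0.488
outer loop
vertex -3.604 1.715 -1.049
vertex -3.446 1.219 -1.721
vertex -2.983 2.083 -1.712
endloop
endfacet
facet normal -0.767 0.417 -0.488
outer loop
vertex -4.32 1.694 -2.278
vertex -3.857 2.557 -2.268
vertex -3.813 1.848 -2.943
endloop
endfacet
facet normal -0.237 -0.891 -0.387
outer loop
vertex -4.32 1.694 -2.278
vertex -3.813 1.848 -2.943
vertex -3.446 1.219 -1.721
endloop
endfacet
facet normal -0.238 -0.891 -0.387
outer loop
vertex -3.446 1.219 -1.721
vertex -3.813 1.848 -2.943
vertex -2.939 1.373 -2.387
endloop
endfacet
facet normal 0.767 -0.416 0.488
outer loop
vertex -3.446 1.219 -1.721
vertex -2.939 1.373 -2.387
vertex -2.983 2.083 -1.712
endloop
endfacet
facet normal -0.768 0.416 -0.487
outer loop
vertex -3.813 1.848 -2.943
vertex -3.857 2.557 -2.268
vertex -3.34 2.537 -3.1
endloop
endfacet
facet normal 0.318 -0.413 -0.853
outer loop
vertex -3.813 1.848 -2.943
vertex -3.34 2.537 -3.1
vertex -2.939 1.373 -2.387
endloop
endfacet
facet normal 0.318 -0.413 -0.853
outer loop
vertex -2.939 1.373 -2.387
vertex -3.34 2.537 -3.1
vertex -2.465 2.062 -2.544
endloop
endfacet
facet normal 0.767 -0.416 0.488
outer loop
vertex -2.939 1.373 -2.387
vertex -2.465 2.062 -2.544
vertex -2.983 2.083 -1.712
endloop
endfacet
facet normal -0.768 0.416 -0.487
outer loop
vertex -3.34 2.537 -3.1
vertex -3.857 2.557 -2.268
vertex -3.256 3.241 -2.631
endloop
endfacet
facet normal 0.634 0.375 -0.677
outer loop
vertex -3.34 2.537 -3.1
vertex -3.256 3.241 -2.631
vertex -2.465 2.062 -2.544
endloop
endfacet
facet normal 0.634 0.375 -0.677
outer loop
vertex -2.465 2.062 -2.544
vertex -3.256 3.241 -2.631
vertex -2.381 2.766 -2.075
endloop
endfacet
facet normal 0.767 -0.417 0.488
outer loop
vertex -2.465 2.062 -2.544
vertex -2.381 2.766 -2.075
vertex -2.983 2.083 -1.712
endloop
endfacet

endsolid


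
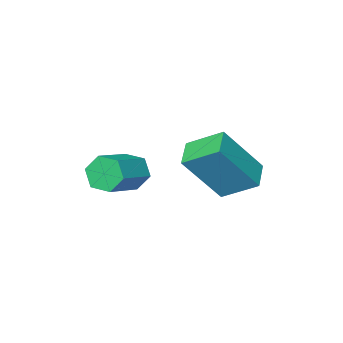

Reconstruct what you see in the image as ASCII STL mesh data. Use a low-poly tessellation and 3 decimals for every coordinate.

solid 
facet normal -0.579 0.188 -0.793
outer loop
vertex -2.861 2.066 1.65
vertex -2.166 2.743 1.303
vertex -2.233 1.066 0.955
endloop
endfacet
facet normal -0.674 -0.657 0.337
outer loop
vertex -1.034 0.677 2.597
vertex -2.861 2.066 1.65
vertex -2.233 1.066 0.955
endloop
endfacet
facet normal -0.579 0.188 -0.793
outer loop
vertex -2.233 1.066 0.955
vertex -2.166 2.743 1.303
vertex -1.539 1.742 0.608
endloop
endfacet
facet normal 0.458 -0.730 -0.507
outer loop
vertex -1.539 1.742 0.608
vertex -1.034 0.677 2.597
vertex -2.233 1.066 0.955
endloop
endfacet
facet normal -0.458 0.730 0.507
outer loop
vertex -2.861 2.066 1.65
vertex -0.967 2.354 2.945
vertex -2.166 2.743 1.303
endloop
endfacet
facet normal -0.674 -0.657 0.338
outer loop
vertex -1.661 1.678 3.292
vertex -2.861 2.066 1.65
vertex -1.034 0.677 2.597
endloop
endfacet
facet normal -0.458 0.730 0.507
outer loop
vertex -1.661 1.678 3.292
vertex -0.967 2.354 2.945
vertex -2.861 2.066 1.65
endloop
endfacet
facet normal 0.675 0.657 -0.337
outer loop
vertex -2.166 2.743 1.303
vertex -0.967 2.354 2.945
vertex -1.539 1.742 0.608
endloop
endfacet
facet normal 0.458 -0.730 -0.507
outer loop
vertex -0.339 1.354 2.25
vertex -1.034 0.677 2.597
vertex -1.539 1.742 0.608
endloop
endfacet
facet normal 0.674 0.657 -0.337
outer loop
vertex -1.539 1.742 0.608
vertex -0.967 2.354 2.945
vertex -0.339 1.354 2.25
endloop
endfacet
facet normal 0.579 -0.188 0.793
outer loop
vertex -0.339 1.354 2.25
vertex -1.661 1.678 3.292
vertex -1.034 0.677 2.597
endloop
endfacet
facet normal 0.579 -0.188 0.793
outer loop
vertex -0.967 2.354 2.945
vertex -1.661 1.678 3.292
vertex -0.339 1.354 2.25
endloop
endfacet
facet normal -0.886 -0.315 -0.340
outer loop
vertex 0.791 -0.267 1.029
vertex 0.484 -0.01 1.591
vertex 0.56 0.383 1.029
endloop
endfacet
facet normal 0.321 0.114 -0.940
outer loop
vertex 0.791 -0.267 1.029
vertex 0.56 0.383 1.029
vertex 2.084 0.194 1.527
endloop
endfacet
facet normal 0.321 0.114 -0.940
outer loop
vertex 2.084 0.194 1.527
vertex 0.56 0.383 1.029
vertex 1.853 0.844 1.527
endloop
endfacet
facet normal 0.885 0.315 0.342
outer loop
vertex 2.084 0.194 1.527
vertex 1.853 0.844 1.527
vertex 1.776 0.45 2.089
endloop
endfacet
facet normal -0.885 -0.316 -0.341
outer loop
vertex 0.56 0.383 1.029
vertex 0.484 -0.01 1.591
vertex 0.252 0.64 1.591
endloop
endfacet
facet normal -0.130 0.873 -0.470
outer loop
vertex 0.56 0.383 1.029
vertex 0.252 0.64 1.591
vertex 1.853 0.844 1.527
endloop
endfacet
facet normal -0.130 0.873 -0.469
outer loop
vertex 1.853 0.844 1.527
vertex 0.252 0.64 1.591
vertex 1.545 1.1 2.089
endloop
endfacet
facet normal 0.885 0.315 0.342
outer loop
vertex 1.853 0.844 1.527
vertex 1.545 1.1 2.089
vertex 1.776 0.45 2.089
endloop
endfacet
facet normal -0.885 -0.316 -0.341
outer loop
vertex 0.252 0.64 1.591
vertex 0.484 -0.01 1.591
vertex 0.176 0.246 2.153
endloop
endfacet
facet normal -0.451 0.758 0.471
outer loop
vertex 0.252 0.64 1.591
vertex 0.176 0.246 2.153
vertex 1.545 1.1 2.089
endloop
endfacet
facet normal -0.451 0.759 0.470
outer loop
vertex 1.545 1.1 2.089
vertex 0.176 0.246 2.153
vertex 1.469 0.707 2.651
endloop
endfacet
facet normal 0.886 0.315 0.340
outer loop
vertex 1.545 1.1 2.089
vertex 1.469 0.707 2.651
vertex 1.776 0.45 2.089
endloop
endfacet
facet normal -0.885 -0.315 -0.342
outer loop
vertex 0.176 0.246 2.153
vertex 0.484 -0.01 1.591
vertex 0.407 -0.404 2.153
endloop
endfacet
facet normal -0.321 -0.114 0.940
outer loop
vertex 0.176 0.246 2.153
vertex 0.407 -0.404 2.153
vertex 1.469 0.707 2.651
endloop
endfacet
facet normal -0.321 -0.114 0.940
outer loop
vertex 1.469 0.707 2.651
vertex 0.407 -0.404 2.153
vertex 1.7 0.057 2.651
endloop
endfacet
facet normal 0.886 0.315 0.340
outer loop
vertex 1.469 0.707 2.651
vertex 1.7 0.057 2.651
vertex 1.776 0.45 2.089
endloop
endfacet
facet normal -0.885 -0.315 -0.342
outer loop
vertex 0.407 -0.404 2.153
vertex 0.484 -0.01 1.591
vertex 0.715 -0.66 1.591
endloop
endfacet
facet normal 0.131 -0.873 0.469
outer loop
vertex 0.407 -0.404 2.153
vertex 0.715 -0.66 1.591
vertex 1.7 0.057 2.651
endloop
endfacet
facet normal 0.129 -0.873 0.470
outer loop
vertex 1.7 0.057 2.651
vertex 0.715 -0.66 1.591
vertex 2.008 -0.2 2.089
endloop
endfacet
facet normal 0.885 0.316 0.341
outer loop
vertex 1.7 0.057 2.651
vertex 2.008 -0.2 2.089
vertex 1.776 0.45 2.089
endloop
endfacet
facet normal -0.886 -0.315 -0.340
outer loop
vertex 0.715 -0.66 1.591
vertex 0.484 -0.01 1.591
vertex 0.791 -0.267 1.029
endloop
endfacet
facet normal 0.451 -0.759 -0.470
outer loop
vertex 0.715 -0.66 1.591
vertex 0.791 -0.267 1.029
vertex 2.008 -0.2 2.089
endloop
endfacet
facet normal 0.452 -0.758 -0.470
outer loop
vertex 2.008 -0.2 2.089
vertex 0.791 -0.267 1.029
vertex 2.084 0.194 1.527
endloop
endfacet
facet normal 0.885 0.316 0.341
outer loop
vertex 2.008 -0.2 2.089
vertex 2.084 0.194 1.527
vertex 1.776 0.45 2.089
endloop
endfacet

endsolid


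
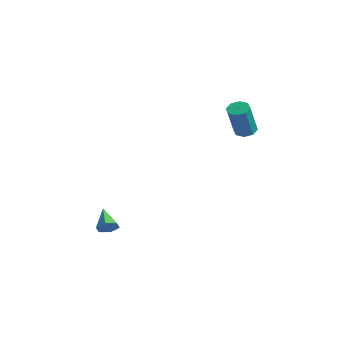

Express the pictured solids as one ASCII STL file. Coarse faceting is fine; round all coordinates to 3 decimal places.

solid 
facet normal -0.143 0.374 -0.916
outer loop
vertex 0.876 3.464 2.468
vertex 0.256 3.489 2.575
vertex 0.739 3.884 2.661
endloop
endfacet
facet normal 0.948 0.318 -0.018
outer loop
vertex 0.876 3.464 2.468
vertex 0.739 3.884 2.661
vertex 1.165 2.706 4.318
endloop
endfacet
facet normal 0.948 0.318 -0.018
outer loop
vertex 1.165 2.706 4.318
vertex 0.739 3.884 2.661
vertex 1.028 3.126 4.511
endloop
endfacet
facet normal 0.143 -0.374 0.916
outer loop
vertex 1.165 2.706 4.318
vertex 1.028 3.126 4.511
vertex 0.544 2.731 4.425
endloop
endfacet
facet normal -0.144 0.375 -0.916
outer loop
vertex 0.739 3.884 2.661
vertex 0.256 3.489 2.575
vertex 0.319 4.072 2.804
endloop
endfacet
facet normal 0.469 0.841 0.271
outer loop
vertex 0.739 3.884 2.661
vertex 0.319 4.072 2.804
vertex 1.028 3.126 4.511
endloop
endfacet
facet normal 0.469 0.841 0.271
outer loop
vertex 1.028 3.126 4.511
vertex 0.319 4.072 2.804
vertex 0.608 3.314 4.654
endloop
endfacet
facet normal 0.144 -0.375 0.916
outer loop
vertex 1.028 3.126 4.511
vertex 0.608 3.314 4.654
vertex 0.544 2.731 4.425
endloop
endfacet
facet normal -0.143 0.375 -0.916
outer loop
vertex 0.319 4.072 2.804
vertex 0.256 3.489 2.575
vertex -0.138 3.92 2.813
endloop
endfacet
facet normal -0.282 0.872 0.401
outer loop
vertex 0.319 4.072 2.804
vertex -0.138 3.92 2.813
vertex 0.608 3.314 4.654
endloop
endfacet
facet normal -0.282 0.872 0.401
outer loop
vertex 0.608 3.314 4.654
vertex -0.138 3.92 2.813
vertex 0.151 3.162 4.663
endloop
endfacet
facet normal 0.143 -0.375 0.916
outer loop
vertex 0.608 3.314 4.654
vertex 0.151 3.162 4.663
vertex 0.544 2.731 4.425
endloop
endfacet
facet normal -0.143 0.375 -0.916
outer loop
vertex -0.138 3.92 2.813
vertex 0.256 3.489 2.575
vertex -0.365 3.514 2.682
endloop
endfacet
facet normal -0.871 0.391 0.296
outer loop
vertex -0.138 3.92 2.813
vertex -0.365 3.514 2.682
vertex 0.151 3.162 4.663
endloop
endfacet
facet normal -0.871 0.391 0.296
outer loop
vertex 0.151 3.162 4.663
vertex -0.365 3.514 2.682
vertex -0.076 2.756 4.532
endloop
endfacet
facet normal 0.143 -0.375 0.916
outer loop
vertex 0.151 3.162 4.663
vertex -0.076 2.756 4.532
vertex 0.544 2.731 4.425
endloop
endfacet
facet normal -0.143 0.374 -0.916
outer loop
vertex -0.365 3.514 2.682
vertex 0.256 3.489 2.575
vertex -0.228 3.094 2.489
endloop
endfacet
facet normal -0.948 -0.318 0.018
outer loop
vertex -0.365 3.514 2.682
vertex -0.228 3.094 2.489
vertex -0.076 2.756 4.532
endloop
endfacet
facet normal -0.948 -0.318 0.018
outer loop
vertex -0.076 2.756 4.532
vertex -0.228 3.094 2.489
vertex 0.061 2.336 4.339
endloop
endfacet
facet normal 0.143 -0.374 0.916
outer loop
vertex -0.076 2.756 4.532
vertex 0.061 2.336 4.339
vertex 0.544 2.731 4.425
endloop
endfacet
facet normal -0.144 0.375 -0.916
outer loop
vertex -0.228 3.094 2.489
vertex 0.256 3.489 2.575
vertex 0.192 2.906 2.346
endloop
endfacet
facet normal -0.469 -0.841 -0.271
outer loop
vertex -0.228 3.094 2.489
vertex 0.192 2.906 2.346
vertex 0.061 2.336 4.339
endloop
endfacet
facet normal -0.469 -0.841 -0.271
outer loop
vertex 0.061 2.336 4.339
vertex 0.192 2.906 2.346
vertex 0.481 2.148 4.196
endloop
endfacet
facet normal 0.144 -0.375 0.916
outer loop
vertex 0.061 2.336 4.339
vertex 0.481 2.148 4.196
vertex 0.544 2.731 4.425
endloop
endfacet
facet normal -0.143 0.375 -0.916
outer loop
vertex 0.192 2.906 2.346
vertex 0.256 3.489 2.575
vertex 0.649 3.058 2.337
endloop
endfacet
facet normal 0.282 -0.872 -0.401
outer loop
vertex 0.192 2.906 2.346
vertex 0.649 3.058 2.337
vertex 0.481 2.148 4.196
endloop
endfacet
facet normal 0.282 -0.872 -0.401
outer loop
vertex 0.481 2.148 4.196
vertex 0.649 3.058 2.337
vertex 0.938 2.3 4.187
endloop
endfacet
facet normal 0.143 -0.375 0.916
outer loop
vertex 0.481 2.148 4.196
vertex 0.938 2.3 4.187
vertex 0.544 2.731 4.425
endloop
endfacet
facet normal -0.143 0.375 -0.916
outer loop
vertex 0.649 3.058 2.337
vertex 0.256 3.489 2.575
vertex 0.876 3.464 2.468
endloop
endfacet
facet normal 0.871 -0.391 -0.296
outer loop
vertex 0.649 3.058 2.337
vertex 0.876 3.464 2.468
vertex 0.938 2.3 4.187
endloop
endfacet
facet normal 0.871 -0.391 -0.296
outer loop
vertex 0.938 2.3 4.187
vertex 0.876 3.464 2.468
vertex 1.165 2.706 4.318
endloop
endfacet
facet normal 0.143 -0.375 0.916
outer loop
vertex 0.938 2.3 4.187
vertex 1.165 2.706 4.318
vertex 0.544 2.731 4.425
endloop
endfacet
facet normal 0.769 -0.356 -0.531
outer loop
vertex -1.504 -4.146 -2.504
vertex -1.71 -3.834 -3.011
vertex -1.307 -3.558 -2.613
endloop
endfacet
facet normal 0.248 0.096 0.964
outer loop
vertex -1.504 -4.146 -2.504
vertex -1.307 -3.558 -2.613
vertex -2.81 -3.326 -2.249
endloop
endfacet
facet normal 0.769 -0.354 -0.533
outer loop
vertex -1.307 -3.558 -2.613
vertex -1.71 -3.834 -3.011
vertex -1.514 -3.245 -3.119
endloop
endfacet
facet normal 0.240 0.866 0.438
outer loop
vertex -1.307 -3.558 -2.613
vertex -1.514 -3.245 -3.119
vertex -2.81 -3.326 -2.249
endloop
endfacet
facet normal 0.769 -0.354 -0.533
outer loop
vertex -1.514 -3.245 -3.119
vertex -1.71 -3.834 -3.011
vertex -1.917 -3.521 -3.517
endloop
endfacet
facet normal -0.282 0.898 -0.337
outer loop
vertex -1.514 -3.245 -3.119
vertex -1.917 -3.521 -3.517
vertex -2.81 -3.326 -2.249
endloop
endfacet
facet normal 0.768 -0.354 -0.533
outer loop
vertex -1.917 -3.521 -3.517
vertex -1.71 -3.834 -3.011
vertex -2.113 -4.11 -3.408
endloop
endfacet
facet normal -0.796 0.157 -0.585
outer loop
vertex -1.917 -3.521 -3.517
vertex -2.113 -4.11 -3.408
vertex -2.81 -3.326 -2.249
endloop
endfacet
facet normal 0.768 -0.356 -0.532
outer loop
vertex -2.113 -4.11 -3.408
vertex -1.71 -3.834 -3.011
vertex -1.907 -4.422 -2.902
endloop
endfacet
facet normal -0.787 -0.614 -0.058
outer loop
vertex -2.113 -4.11 -3.408
vertex -1.907 -4.422 -2.902
vertex -2.81 -3.326 -2.249
endloop
endfacet
facet normal 0.769 -0.356 -0.531
outer loop
vertex -1.907 -4.422 -2.902
vertex -1.71 -3.834 -3.011
vertex -1.504 -4.146 -2.504
endloop
endfacet
facet normal -0.265 -0.645 0.716
outer loop
vertex -1.907 -4.422 -2.902
vertex -1.504 -4.146 -2.504
vertex -2.81 -3.326 -2.249
endloop
endfacet

endsolid


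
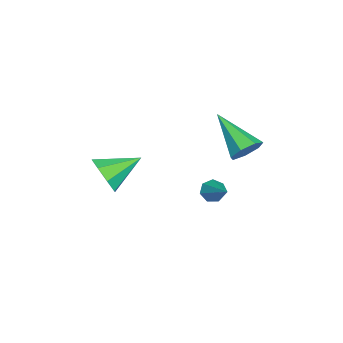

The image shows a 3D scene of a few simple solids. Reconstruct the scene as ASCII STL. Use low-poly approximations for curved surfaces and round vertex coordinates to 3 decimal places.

solid 
facet normal 0.475 -0.784 -0.399
outer loop
vertex 2.558 -4.448 1.962
vertex 2.086 -4.359 1.225
vertex 2.853 -4.041 1.514
endloop
endfacet
facet normal 0.461 0.485 0.744
outer loop
vertex 2.558 -4.448 1.962
vertex 2.853 -4.041 1.514
vertex 1.334 -3.121 1.855
endloop
endfacet
facet normal 0.475 -0.784 -0.399
outer loop
vertex 2.853 -4.041 1.514
vertex 2.086 -4.359 1.225
vertex 2.699 -3.82 0.897
endloop
endfacet
facet normal 0.538 0.827 0.162
outer loop
vertex 2.853 -4.041 1.514
vertex 2.699 -3.82 0.897
vertex 1.334 -3.121 1.855
endloop
endfacet
facet normal 0.476 -0.784 -0.398
outer loop
vertex 2.699 -3.82 0.897
vertex 2.086 -4.359 1.225
vertex 2.185 -3.916 0.471
endloop
endfacet
facet normal 0.172 0.896 -0.409
outer loop
vertex 2.699 -3.82 0.897
vertex 2.185 -3.916 0.471
vertex 1.334 -3.121 1.855
endloop
endfacet
facet normal 0.475 -0.785 -0.399
outer loop
vertex 2.185 -3.916 0.471
vertex 2.086 -4.359 1.225
vertex 1.613 -4.271 0.488
endloop
endfacet
facet normal -0.422 0.650 -0.633
outer loop
vertex 2.185 -3.916 0.471
vertex 1.613 -4.271 0.488
vertex 1.334 -3.121 1.855
endloop
endfacet
facet normal 0.476 -0.784 -0.399
outer loop
vertex 1.613 -4.271 0.488
vertex 2.086 -4.359 1.225
vertex 1.318 -4.678 0.936
endloop
endfacet
facet normal -0.896 0.233 -0.379
outer loop
vertex 1.613 -4.271 0.488
vertex 1.318 -4.678 0.936
vertex 1.334 -3.121 1.855
endloop
endfacet
facet normal 0.476 -0.784 -0.399
outer loop
vertex 1.318 -4.678 0.936
vertex 2.086 -4.359 1.225
vertex 1.473 -4.898 1.553
endloop
endfacet
facet normal -0.973 -0.111 0.205
outer loop
vertex 1.318 -4.678 0.936
vertex 1.473 -4.898 1.553
vertex 1.334 -3.121 1.855
endloop
endfacet
facet normal 0.476 -0.784 -0.399
outer loop
vertex 1.473 -4.898 1.553
vertex 2.086 -4.359 1.225
vertex 1.986 -4.803 1.978
endloop
endfacet
facet normal -0.608 -0.179 0.774
outer loop
vertex 1.473 -4.898 1.553
vertex 1.986 -4.803 1.978
vertex 1.334 -3.121 1.855
endloop
endfacet
facet normal 0.475 -0.784 -0.399
outer loop
vertex 1.986 -4.803 1.978
vertex 2.086 -4.359 1.225
vertex 2.558 -4.448 1.962
endloop
endfacet
facet normal -0.014 0.068 0.998
outer loop
vertex 1.986 -4.803 1.978
vertex 2.558 -4.448 1.962
vertex 1.334 -3.121 1.855
endloop
endfacet
facet normal 0.541 0.634 -0.552
outer loop
vertex 0.863 0.968 2.843
vertex 0.656 0.631 2.253
vertex 0.347 1.18 2.581
endloop
endfacet
facet normal -0.240 0.468 0.851
outer loop
vertex 0.863 0.968 2.843
vertex 0.347 1.18 2.581
vertex -0.436 -0.651 3.367
endloop
endfacet
facet normal 0.542 0.634 -0.552
outer loop
vertex 0.347 1.18 2.581
vertex 0.656 0.631 2.253
vertex 0.064 0.979 2.072
endloop
endfacet
facet normal -0.835 0.476 0.276
outer loop
vertex 0.347 1.18 2.581
vertex 0.064 0.979 2.072
vertex -0.436 -0.651 3.367
endloop
endfacet
facet normal 0.542 0.635 -0.551
outer loop
vertex 0.064 0.979 2.072
vertex 0.656 0.631 2.253
vertex 0.227 0.516 1.699
endloop
endfacet
facet normal -0.925 -0.019 -0.381
outer loop
vertex 0.064 0.979 2.072
vertex 0.227 0.516 1.699
vertex -0.436 -0.651 3.367
endloop
endfacet
facet normal 0.541 0.635 -0.551
outer loop
vertex 0.227 0.516 1.699
vertex 0.656 0.631 2.253
vertex 0.713 0.14 1.743
endloop
endfacet
facet normal -0.441 -0.643 -0.626
outer loop
vertex 0.227 0.516 1.699
vertex 0.713 0.14 1.743
vertex -0.436 -0.651 3.367
endloop
endfacet
facet normal 0.541 0.635 -0.551
outer loop
vertex 0.713 0.14 1.743
vertex 0.656 0.631 2.253
vertex 1.156 0.134 2.171
endloop
endfacet
facet normal 0.252 -0.928 -0.274
outer loop
vertex 0.713 0.14 1.743
vertex 1.156 0.134 2.171
vertex -0.436 -0.651 3.367
endloop
endfacet
facet normal 0.541 0.635 -0.552
outer loop
vertex 1.156 0.134 2.171
vertex 0.656 0.631 2.253
vertex 1.223 0.502 2.66
endloop
endfacet
facet normal 0.632 -0.658 0.409
outer loop
vertex 1.156 0.134 2.171
vertex 1.223 0.502 2.66
vertex -0.436 -0.651 3.367
endloop
endfacet
facet normal 0.541 0.635 -0.552
outer loop
vertex 1.223 0.502 2.66
vertex 0.656 0.631 2.253
vertex 0.863 0.968 2.843
endloop
endfacet
facet normal 0.414 -0.038 0.910
outer loop
vertex 1.223 0.502 2.66
vertex 0.863 0.968 2.843
vertex -0.436 -0.651 3.367
endloop
endfacet
facet normal -0.700 -0.473 -0.534
outer loop
vertex 0.869 -0.337 -0.497
vertex 0.708 -0.583 -0.068
vertex 0.547 -0.128 -0.26
endloop
endfacet
facet normal 0.209 0.857 -0.472
outer loop
vertex 0.869 -0.337 -0.497
vertex 0.547 -0.128 -0.26
vertex 1.752 0.123 0.728
endloop
endfacet
facet normal -0.701 -0.473 -0.534
outer loop
vertex 0.547 -0.128 -0.26
vertex 0.708 -0.583 -0.068
vertex 0.346 -0.261 0.122
endloop
endfacet
facet normal -0.322 0.934 0.156
outer loop
vertex 0.547 -0.128 -0.26
vertex 0.346 -0.261 0.122
vertex 1.752 0.123 0.728
endloop
endfacet
facet normal -0.701 -0.472 -0.534
outer loop
vertex 0.346 -0.261 0.122
vertex 0.708 -0.583 -0.068
vertex 0.418 -0.637 0.36
endloop
endfacet
facet normal -0.453 0.413 0.790
outer loop
vertex 0.346 -0.261 0.122
vertex 0.418 -0.637 0.36
vertex 1.752 0.123 0.728
endloop
endfacet
facet normal -0.699 -0.475 -0.534
outer loop
vertex 0.418 -0.637 0.36
vertex 0.708 -0.583 -0.068
vertex 0.709 -0.972 0.277
endloop
endfacet
facet normal -0.085 -0.309 0.947
outer loop
vertex 0.418 -0.637 0.36
vertex 0.709 -0.972 0.277
vertex 1.752 0.123 0.728
endloop
endfacet
facet normal -0.700 -0.475 -0.534
outer loop
vertex 0.709 -0.972 0.277
vertex 0.708 -0.583 -0.068
vertex 0.999 -1.014 -0.066
endloop
endfacet
facet normal 0.506 -0.693 0.513
outer loop
vertex 0.709 -0.972 0.277
vertex 0.999 -1.014 -0.066
vertex 1.752 0.123 0.728
endloop
endfacet
facet normal -0.700 -0.475 -0.534
outer loop
vertex 0.999 -1.014 -0.066
vertex 0.708 -0.583 -0.068
vertex 1.07 -0.731 -0.411
endloop
endfacet
facet normal 0.874 -0.448 -0.188
outer loop
vertex 0.999 -1.014 -0.066
vertex 1.07 -0.731 -0.411
vertex 1.752 0.123 0.728
endloop
endfacet
facet normal -0.700 -0.474 -0.534
outer loop
vertex 1.07 -0.731 -0.411
vertex 0.708 -0.583 -0.068
vertex 0.869 -0.337 -0.497
endloop
endfacet
facet normal 0.742 0.242 -0.626
outer loop
vertex 1.07 -0.731 -0.411
vertex 0.869 -0.337 -0.497
vertex 1.752 0.123 0.728
endloop
endfacet

endsolid


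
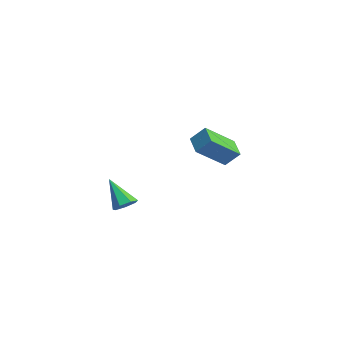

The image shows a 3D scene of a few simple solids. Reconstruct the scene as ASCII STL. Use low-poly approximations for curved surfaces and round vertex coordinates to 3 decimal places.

solid 
facet normal 0.588 0.233 -0.775
outer loop
vertex 2.413 -2.387 -1.376
vertex 2.002 -1.978 -1.565
vertex 2.472 -1.897 -1.184
endloop
endfacet
facet normal 0.573 -0.358 0.737
outer loop
vertex 2.413 -2.387 -1.376
vertex 2.472 -1.897 -1.184
vertex 1.038 -2.362 -0.295
endloop
endfacet
facet normal 0.587 0.235 -0.774
outer loop
vertex 2.472 -1.897 -1.184
vertex 2.002 -1.978 -1.565
vertex 2.176 -1.468 -1.278
endloop
endfacet
facet normal 0.369 0.434 0.822
outer loop
vertex 2.472 -1.897 -1.184
vertex 2.176 -1.468 -1.278
vertex 1.038 -2.362 -0.295
endloop
endfacet
facet normal 0.588 0.235 -0.774
outer loop
vertex 2.176 -1.468 -1.278
vertex 2.002 -1.978 -1.565
vertex 1.75 -1.423 -1.588
endloop
endfacet
facet normal -0.255 0.844 0.472
outer loop
vertex 2.176 -1.468 -1.278
vertex 1.75 -1.423 -1.588
vertex 1.038 -2.362 -0.295
endloop
endfacet
facet normal 0.588 0.235 -0.774
outer loop
vertex 1.75 -1.423 -1.588
vertex 2.002 -1.978 -1.565
vertex 1.513 -1.795 -1.881
endloop
endfacet
facet normal -0.826 0.562 -0.046
outer loop
vertex 1.75 -1.423 -1.588
vertex 1.513 -1.795 -1.881
vertex 1.038 -2.362 -0.295
endloop
endfacet
facet normal 0.588 0.234 -0.774
outer loop
vertex 1.513 -1.795 -1.881
vertex 2.002 -1.978 -1.565
vertex 1.645 -2.305 -1.935
endloop
endfacet
facet normal -0.916 -0.201 -0.346
outer loop
vertex 1.513 -1.795 -1.881
vertex 1.645 -2.305 -1.935
vertex 1.038 -2.362 -0.295
endloop
endfacet
facet normal 0.588 0.234 -0.774
outer loop
vertex 1.645 -2.305 -1.935
vertex 2.002 -1.978 -1.565
vertex 2.045 -2.568 -1.711
endloop
endfacet
facet normal -0.458 -0.866 -0.200
outer loop
vertex 1.645 -2.305 -1.935
vertex 2.045 -2.568 -1.711
vertex 1.038 -2.362 -0.295
endloop
endfacet
facet normal 0.589 0.234 -0.774
outer loop
vertex 2.045 -2.568 -1.711
vertex 2.002 -1.978 -1.565
vertex 2.413 -2.387 -1.376
endloop
endfacet
facet normal 0.205 -0.937 0.282
outer loop
vertex 2.045 -2.568 -1.711
vertex 2.413 -2.387 -1.376
vertex 1.038 -2.362 -0.295
endloop
endfacet
facet normal -0.918 0.137 0.372
outer loop
vertex -1.791 3.338 1.092
vertex -2.018 4.895 -0.043
vertex -2.177 2.746 0.357
endloop
endfacet
facet normal 0.116 -0.802 0.585
outer loop
vertex -1.102 2.585 -0.077
vertex -1.791 3.338 1.092
vertex -2.177 2.746 0.357
endloop
endfacet
facet normal -0.919 0.137 0.370
outer loop
vertex -2.177 2.746 0.357
vertex -2.018 4.895 -0.043
vertex -2.403 4.302 -0.779
endloop
endfacet
facet normal -0.378 -0.581 -0.721
outer loop
vertex -2.403 4.302 -0.779
vertex -1.102 2.585 -0.077
vertex -2.177 2.746 0.357
endloop
endfacet
facet normal 0.378 0.581 0.721
outer loop
vertex -1.791 3.338 1.092
vertex -0.943 4.734 -0.477
vertex -2.018 4.895 -0.043
endloop
endfacet
facet normal 0.117 -0.802 0.585
outer loop
vertex -0.717 3.178 0.659
vertex -1.791 3.338 1.092
vertex -1.102 2.585 -0.077
endloop
endfacet
facet normal 0.377 0.581 0.721
outer loop
vertex -0.717 3.178 0.659
vertex -0.943 4.734 -0.477
vertex -1.791 3.338 1.092
endloop
endfacet
facet normal -0.116 0.802 -0.586
outer loop
vertex -2.018 4.895 -0.043
vertex -0.943 4.734 -0.477
vertex -2.403 4.302 -0.779
endloop
endfacet
facet normal -0.377 -0.581 -0.721
outer loop
vertex -1.329 4.142 -1.212
vertex -1.102 2.585 -0.077
vertex -2.403 4.302 -0.779
endloop
endfacet
facet normal -0.116 0.802 -0.585
outer loop
vertex -2.403 4.302 -0.779
vertex -0.943 4.734 -0.477
vertex -1.329 4.142 -1.212
endloop
endfacet
facet normal 0.919 -0.136 -0.371
outer loop
vertex -1.329 4.142 -1.212
vertex -0.717 3.178 0.659
vertex -1.102 2.585 -0.077
endloop
endfacet
facet normal 0.918 -0.138 -0.371
outer loop
vertex -0.943 4.734 -0.477
vertex -0.717 3.178 0.659
vertex -1.329 4.142 -1.212
endloop
endfacet

endsolid


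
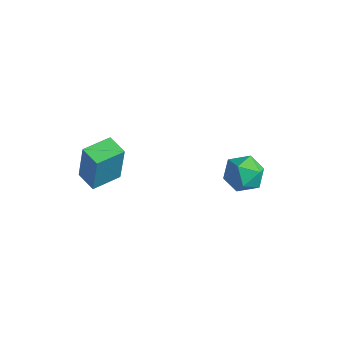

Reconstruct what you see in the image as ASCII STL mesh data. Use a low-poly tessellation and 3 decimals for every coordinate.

solid 
facet normal 0.282 0.165 0.945
outer loop
vertex -1.19 2.828 1.354
vertex -0.983 2.006 1.436
vertex -0.402 2.566 1.165
endloop
endfacet
facet normal 0.379 0.748 0.544
outer loop
vertex -1.19 2.828 1.354
vertex -0.402 2.566 1.165
vertex -0.796 3.131 0.663
endloop
endfacet
facet normal -0.252 0.931 0.264
outer loop
vertex -1.19 2.828 1.354
vertex -0.796 3.131 0.663
vertex -1.62 2.919 0.624
endloop
endfacet
facet normal -0.738 0.461 0.492
outer loop
vertex -1.19 2.828 1.354
vertex -1.62 2.919 0.624
vertex -1.735 2.224 1.102
endloop
endfacet
facet normal -0.409 -0.012 0.913
outer loop
vertex -1.19 2.828 1.354
vertex -1.735 2.224 1.102
vertex -0.983 2.006 1.436
endloop
endfacet
facet normal 0.817 0.576 0.007
outer loop
vertex -0.796 3.131 0.663
vertex -0.402 2.566 1.165
vertex -0.345 2.496 0.318
endloop
endfacet
facet normal 0.659 -0.367 0.656
outer loop
vertex -0.402 2.566 1.165
vertex -0.983 2.006 1.436
vertex -0.46 1.801 0.796
endloop
endfacet
facet normal -0.457 -0.653 0.604
outer loop
vertex -0.983 2.006 1.436
vertex -1.735 2.224 1.102
vertex -1.284 1.589 0.757
endloop
endfacet
facet normal -0.991 0.112 -0.076
outer loop
vertex -1.735 2.224 1.102
vertex -1.62 2.919 0.624
vertex -1.678 2.154 0.255
endloop
endfacet
facet normal -0.203 0.872 -0.445
outer loop
vertex -1.62 2.919 0.624
vertex -0.796 3.131 0.663
vertex -1.097 2.714 -0.016
endloop
endfacet
facet normal 0.738 -0.461 -0.492
outer loop
vertex -0.89 1.892 0.066
vertex -0.345 2.496 0.318
vertex -0.46 1.801 0.796
endloop
endfacet
facet normal 0.252 -0.931 -0.264
outer loop
vertex -0.89 1.892 0.066
vertex -0.46 1.801 0.796
vertex -1.284 1.589 0.757
endloop
endfacet
facet normal -0.379 -0.748 -0.544
outer loop
vertex -0.89 1.892 0.066
vertex -1.284 1.589 0.757
vertex -1.678 2.154 0.255
endloop
endfacet
facet normal -0.282 -0.165 -0.945
outer loop
vertex -0.89 1.892 0.066
vertex -1.678 2.154 0.255
vertex -1.097 2.714 -0.016
endloop
endfacet
facet normal 0.409 0.012 -0.913
outer loop
vertex -0.89 1.892 0.066
vertex -1.097 2.714 -0.016
vertex -0.345 2.496 0.318
endloop
endfacet
facet normal 0.991 -0.112 0.076
outer loop
vertex -0.46 1.801 0.796
vertex -0.345 2.496 0.318
vertex -0.402 2.566 1.165
endloop
endfacet
facet normal 0.203 -0.872 0.445
outer loop
vertex -1.284 1.589 0.757
vertex -0.46 1.801 0.796
vertex -0.983 2.006 1.436
endloop
endfacet
facet normal -0.817 -0.576 -0.007
outer loop
vertex -1.678 2.154 0.255
vertex -1.284 1.589 0.757
vertex -1.735 2.224 1.102
endloop
endfacet
facet normal -0.659 0.367 -0.656
outer loop
vertex -1.097 2.714 -0.016
vertex -1.678 2.154 0.255
vertex -1.62 2.919 0.624
endloop
endfacet
facet normal 0.457 0.653 -0.604
outer loop
vertex -0.345 2.496 0.318
vertex -1.097 2.714 -0.016
vertex -0.796 3.131 0.663
endloop
endfacet
facet normal -0.989 0.067 0.131
outer loop
vertex -3.856 -2.715 3.461
vertex -3.782 -1.538 3.417
vertex -4.079 -2.763 1.797
endloop
endfacet
facet normal -0.063 -0.997 0.037
outer loop
vertex -3.218 -2.822 1.683
vertex -3.856 -2.715 3.461
vertex -4.079 -2.763 1.797
endloop
endfacet
facet normal -0.989 0.067 0.131
outer loop
vertex -4.079 -2.763 1.797
vertex -3.782 -1.538 3.417
vertex -4.005 -1.587 1.752
endloop
endfacet
facet normal -0.133 -0.030 -0.991
outer loop
vertex -4.005 -1.587 1.752
vertex -3.218 -2.822 1.683
vertex -4.079 -2.763 1.797
endloop
endfacet
facet normal 0.133 0.029 0.991
outer loop
vertex -3.856 -2.715 3.461
vertex -2.921 -1.597 3.303
vertex -3.782 -1.538 3.417
endloop
endfacet
facet normal -0.062 -0.997 0.038
outer loop
vertex -2.995 -2.773 3.348
vertex -3.856 -2.715 3.461
vertex -3.218 -2.822 1.683
endloop
endfacet
facet normal 0.132 0.030 0.991
outer loop
vertex -2.995 -2.773 3.348
vertex -2.921 -1.597 3.303
vertex -3.856 -2.715 3.461
endloop
endfacet
facet normal 0.063 0.997 -0.038
outer loop
vertex -3.782 -1.538 3.417
vertex -2.921 -1.597 3.303
vertex -4.005 -1.587 1.752
endloop
endfacet
facet normal -0.132 -0.029 -0.991
outer loop
vertex -3.144 -1.645 1.639
vertex -3.218 -2.822 1.683
vertex -4.005 -1.587 1.752
endloop
endfacet
facet normal 0.062 0.997 -0.037
outer loop
vertex -4.005 -1.587 1.752
vertex -2.921 -1.597 3.303
vertex -3.144 -1.645 1.639
endloop
endfacet
facet normal 0.989 -0.067 -0.131
outer loop
vertex -3.144 -1.645 1.639
vertex -2.995 -2.773 3.348
vertex -3.218 -2.822 1.683
endloop
endfacet
facet normal 0.989 -0.067 -0.131
outer loop
vertex -2.921 -1.597 3.303
vertex -2.995 -2.773 3.348
vertex -3.144 -1.645 1.639
endloop
endfacet

endsolid


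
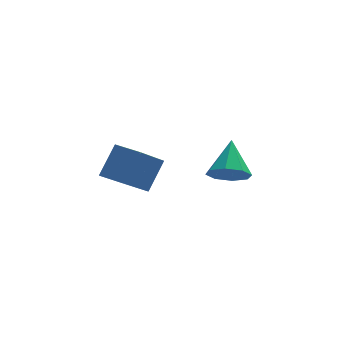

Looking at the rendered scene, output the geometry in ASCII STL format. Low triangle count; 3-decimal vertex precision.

solid 
facet normal -0.208 -0.730 -0.651
outer loop
vertex 3.825 2.749 -1.94
vertex 2.87 3.097 -2.025
vertex 3.75 3.278 -2.509
endloop
endfacet
facet normal 0.970 0.229 0.085
outer loop
vertex 3.825 2.749 -1.94
vertex 3.75 3.278 -2.509
vertex 3.29 4.563 -0.715
endloop
endfacet
facet normal -0.209 -0.729 -0.652
outer loop
vertex 3.75 3.278 -2.509
vertex 2.87 3.097 -2.025
vertex 3.159 3.702 -2.794
endloop
endfacet
facet normal 0.650 0.687 -0.325
outer loop
vertex 3.75 3.278 -2.509
vertex 3.159 3.702 -2.794
vertex 3.29 4.563 -0.715
endloop
endfacet
facet normal -0.208 -0.729 -0.652
outer loop
vertex 3.159 3.702 -2.794
vertex 2.87 3.097 -2.025
vertex 2.4 3.771 -2.629
endloop
endfacet
facet normal 0.001 0.924 -0.383
outer loop
vertex 3.159 3.702 -2.794
vertex 2.4 3.771 -2.629
vertex 3.29 4.563 -0.715
endloop
endfacet
facet normal -0.209 -0.729 -0.651
outer loop
vertex 2.4 3.771 -2.629
vertex 2.87 3.097 -2.025
vertex 1.916 3.446 -2.11
endloop
endfacet
facet normal -0.596 0.801 -0.054
outer loop
vertex 2.4 3.771 -2.629
vertex 1.916 3.446 -2.11
vertex 3.29 4.563 -0.715
endloop
endfacet
facet normal -0.209 -0.729 -0.652
outer loop
vertex 1.916 3.446 -2.11
vertex 2.87 3.097 -2.025
vertex 1.991 2.916 -1.541
endloop
endfacet
facet normal -0.793 0.390 0.468
outer loop
vertex 1.916 3.446 -2.11
vertex 1.991 2.916 -1.541
vertex 3.29 4.563 -0.715
endloop
endfacet
facet normal -0.209 -0.729 -0.652
outer loop
vertex 1.991 2.916 -1.541
vertex 2.87 3.097 -2.025
vertex 2.582 2.492 -1.256
endloop
endfacet
facet normal -0.473 -0.068 0.879
outer loop
vertex 1.991 2.916 -1.541
vertex 2.582 2.492 -1.256
vertex 3.29 4.563 -0.715
endloop
endfacet
facet normal -0.208 -0.729 -0.652
outer loop
vertex 2.582 2.492 -1.256
vertex 2.87 3.097 -2.025
vertex 3.341 2.423 -1.421
endloop
endfacet
facet normal 0.176 -0.305 0.936
outer loop
vertex 2.582 2.492 -1.256
vertex 3.341 2.423 -1.421
vertex 3.29 4.563 -0.715
endloop
endfacet
facet normal -0.208 -0.729 -0.652
outer loop
vertex 3.341 2.423 -1.421
vertex 2.87 3.097 -2.025
vertex 3.825 2.749 -1.94
endloop
endfacet
facet normal 0.774 -0.182 0.607
outer loop
vertex 3.341 2.423 -1.421
vertex 3.825 2.749 -1.94
vertex 3.29 4.563 -0.715
endloop
endfacet
facet normal -0.539 -0.572 0.618
outer loop
vertex -1.538 -0.569 1.928
vertex -2.44 0.324 1.969
vertex -2.308 -1.286 0.593
endloop
endfacet
facet normal 0.710 -0.703 -0.032
outer loop
vertex -1.14 -0.044 -0.749
vertex -1.538 -0.569 1.928
vertex -2.308 -1.286 0.593
endloop
endfacet
facet normal -0.538 -0.573 0.618
outer loop
vertex -2.308 -1.286 0.593
vertex -2.44 0.324 1.969
vertex -3.211 -0.393 0.634
endloop
endfacet
facet normal -0.453 -0.422 -0.785
outer loop
vertex -3.211 -0.393 0.634
vertex -1.14 -0.044 -0.749
vertex -2.308 -1.286 0.593
endloop
endfacet
facet normal 0.453 0.422 0.785
outer loop
vertex -1.538 -0.569 1.928
vertex -1.272 1.566 0.627
vertex -2.44 0.324 1.969
endloop
endfacet
facet normal 0.710 -0.703 -0.032
outer loop
vertex -0.369 0.673 0.586
vertex -1.538 -0.569 1.928
vertex -1.14 -0.044 -0.749
endloop
endfacet
facet normal 0.453 0.422 0.785
outer loop
vertex -0.369 0.673 0.586
vertex -1.272 1.566 0.627
vertex -1.538 -0.569 1.928
endloop
endfacet
facet normal -0.710 0.703 0.033
outer loop
vertex -2.44 0.324 1.969
vertex -1.272 1.566 0.627
vertex -3.211 -0.393 0.634
endloop
endfacet
facet normal -0.453 -0.422 -0.785
outer loop
vertex -2.042 0.849 -0.708
vertex -1.14 -0.044 -0.749
vertex -3.211 -0.393 0.634
endloop
endfacet
facet normal -0.710 0.703 0.032
outer loop
vertex -3.211 -0.393 0.634
vertex -1.272 1.566 0.627
vertex -2.042 0.849 -0.708
endloop
endfacet
facet normal 0.539 0.572 -0.618
outer loop
vertex -2.042 0.849 -0.708
vertex -0.369 0.673 0.586
vertex -1.14 -0.044 -0.749
endloop
endfacet
facet normal 0.538 0.573 -0.618
outer loop
vertex -1.272 1.566 0.627
vertex -0.369 0.673 0.586
vertex -2.042 0.849 -0.708
endloop
endfacet

endsolid


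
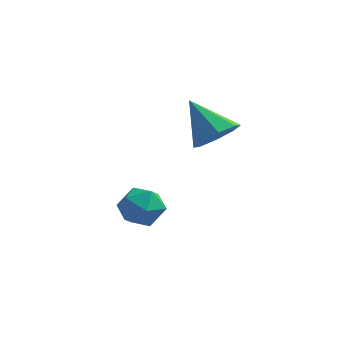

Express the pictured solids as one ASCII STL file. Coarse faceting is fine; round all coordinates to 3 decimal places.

solid 
facet normal 0.660 -0.327 -0.677
outer loop
vertex 4.022 -0.908 1.342
vertex 3.38 -1.462 0.984
vertex 3.651 -0.597 0.83
endloop
endfacet
facet normal 0.201 0.895 0.398
outer loop
vertex 4.022 -0.908 1.342
vertex 3.651 -0.597 0.83
vertex 2.2 -0.878 2.196
endloop
endfacet
facet normal 0.660 -0.327 -0.677
outer loop
vertex 3.651 -0.597 0.83
vertex 3.38 -1.462 0.984
vertex 3.122 -0.793 0.409
endloop
endfacet
facet normal -0.277 0.956 -0.097
outer loop
vertex 3.651 -0.597 0.83
vertex 3.122 -0.793 0.409
vertex 2.2 -0.878 2.196
endloop
endfacet
facet normal 0.660 -0.327 -0.677
outer loop
vertex 3.122 -0.793 0.409
vertex 3.38 -1.462 0.984
vertex 2.744 -1.381 0.325
endloop
endfacet
facet normal -0.758 0.540 -0.366
outer loop
vertex 3.122 -0.793 0.409
vertex 2.744 -1.381 0.325
vertex 2.2 -0.878 2.196
endloop
endfacet
facet normal 0.660 -0.327 -0.677
outer loop
vertex 2.744 -1.381 0.325
vertex 3.38 -1.462 0.984
vertex 2.739 -2.017 0.627
endloop
endfacet
facet normal -0.962 -0.111 -0.250
outer loop
vertex 2.744 -1.381 0.325
vertex 2.739 -2.017 0.627
vertex 2.2 -0.878 2.196
endloop
endfacet
facet normal 0.660 -0.326 -0.677
outer loop
vertex 2.739 -2.017 0.627
vertex 3.38 -1.462 0.984
vertex 3.11 -2.328 1.138
endloop
endfacet
facet normal -0.767 -0.615 0.183
outer loop
vertex 2.739 -2.017 0.627
vertex 3.11 -2.328 1.138
vertex 2.2 -0.878 2.196
endloop
endfacet
facet normal 0.660 -0.326 -0.676
outer loop
vertex 3.11 -2.328 1.138
vertex 3.38 -1.462 0.984
vertex 3.639 -2.132 1.56
endloop
endfacet
facet normal -0.290 -0.676 0.677
outer loop
vertex 3.11 -2.328 1.138
vertex 3.639 -2.132 1.56
vertex 2.2 -0.878 2.196
endloop
endfacet
facet normal 0.659 -0.327 -0.677
outer loop
vertex 3.639 -2.132 1.56
vertex 3.38 -1.462 0.984
vertex 4.017 -1.544 1.644
endloop
endfacet
facet normal 0.193 -0.259 0.946
outer loop
vertex 3.639 -2.132 1.56
vertex 4.017 -1.544 1.644
vertex 2.2 -0.878 2.196
endloop
endfacet
facet normal 0.659 -0.327 -0.677
outer loop
vertex 4.017 -1.544 1.644
vertex 3.38 -1.462 0.984
vertex 4.022 -0.908 1.342
endloop
endfacet
facet normal 0.396 0.391 0.831
outer loop
vertex 4.017 -1.544 1.644
vertex 4.022 -0.908 1.342
vertex 2.2 -0.878 2.196
endloop
endfacet
facet normal -0.758 -0.630 0.169
outer loop
vertex 0.024 -2.108 -2.667
vertex 0.578 -2.825 -2.853
vertex 0.507 -2.507 -1.987
endloop
endfacet
facet normal -0.825 -0.040 0.563
outer loop
vertex 0.024 -2.108 -2.667
vertex 0.507 -2.507 -1.987
vertex 0.437 -1.586 -2.025
endloop
endfacet
facet normal -0.845 0.521 0.120
outer loop
vertex 0.024 -2.108 -2.667
vertex 0.437 -1.586 -2.025
vertex 0.466 -1.334 -2.915
endloop
endfacet
facet normal -0.790 0.276 -0.548
outer loop
vertex 0.024 -2.108 -2.667
vertex 0.466 -1.334 -2.915
vertex 0.553 -2.1 -3.426
endloop
endfacet
facet normal -0.737 -0.435 -0.518
outer loop
vertex 0.024 -2.108 -2.667
vertex 0.553 -2.1 -3.426
vertex 0.578 -2.825 -2.853
endloop
endfacet
facet normal -0.242 0.022 0.970
outer loop
vertex 0.437 -1.586 -2.025
vertex 0.507 -2.507 -1.987
vertex 1.247 -1.98 -1.814
endloop
endfacet
facet normal -0.134 -0.934 0.332
outer loop
vertex 0.507 -2.507 -1.987
vertex 0.578 -2.825 -2.853
vertex 1.334 -2.746 -2.325
endloop
endfacet
facet normal -0.098 -0.619 -0.779
outer loop
vertex 0.578 -2.825 -2.853
vertex 0.553 -2.1 -3.426
vertex 1.363 -2.494 -3.215
endloop
endfacet
facet normal -0.185 0.531 -0.827
outer loop
vertex 0.553 -2.1 -3.426
vertex 0.466 -1.334 -2.915
vertex 1.293 -1.573 -3.253
endloop
endfacet
facet normal -0.274 0.928 0.254
outer loop
vertex 0.466 -1.334 -2.915
vertex 0.437 -1.586 -2.025
vertex 1.222 -1.255 -2.387
endloop
endfacet
facet normal 0.790 -0.276 0.548
outer loop
vertex 1.776 -1.972 -2.573
vertex 1.247 -1.98 -1.814
vertex 1.334 -2.746 -2.325
endloop
endfacet
facet normal 0.845 -0.521 -0.120
outer loop
vertex 1.776 -1.972 -2.573
vertex 1.334 -2.746 -2.325
vertex 1.363 -2.494 -3.215
endloop
endfacet
facet normal 0.825 0.040 -0.563
outer loop
vertex 1.776 -1.972 -2.573
vertex 1.363 -2.494 -3.215
vertex 1.293 -1.573 -3.253
endloop
endfacet
facet normal 0.758 0.630 -0.169
outer loop
vertex 1.776 -1.972 -2.573
vertex 1.293 -1.573 -3.253
vertex 1.222 -1.255 -2.387
endloop
endfacet
facet normal 0.737 0.435 0.518
outer loop
vertex 1.776 -1.972 -2.573
vertex 1.222 -1.255 -2.387
vertex 1.247 -1.98 -1.814
endloop
endfacet
facet normal 0.185 -0.531 0.827
outer loop
vertex 1.334 -2.746 -2.325
vertex 1.247 -1.98 -1.814
vertex 0.507 -2.507 -1.987
endloop
endfacet
facet normal 0.274 -0.928 -0.254
outer loop
vertex 1.363 -2.494 -3.215
vertex 1.334 -2.746 -2.325
vertex 0.578 -2.825 -2.853
endloop
endfacet
facet normal 0.242 -0.022 -0.970
outer loop
vertex 1.293 -1.573 -3.253
vertex 1.363 -2.494 -3.215
vertex 0.553 -2.1 -3.426
endloop
endfacet
facet normal 0.134 0.934 -0.332
outer loop
vertex 1.222 -1.255 -2.387
vertex 1.293 -1.573 -3.253
vertex 0.466 -1.334 -2.915
endloop
endfacet
facet normal 0.098 0.619 0.779
outer loop
vertex 1.247 -1.98 -1.814
vertex 1.222 -1.255 -2.387
vertex 0.437 -1.586 -2.025
endloop
endfacet

endsolid
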